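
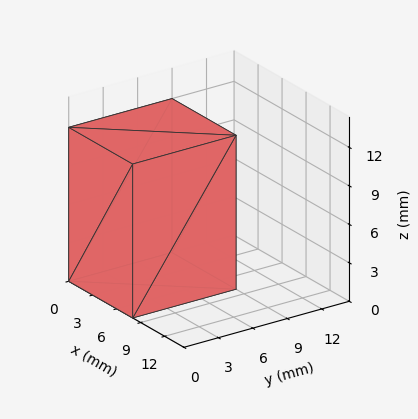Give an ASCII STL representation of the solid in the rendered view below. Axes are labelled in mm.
Reading the render: the shape is a rectangular box, roughly 8 × 9 mm footprint and 12 mm tall (dimensions read to the nearest mm from the axis ticks). For the STL, each face is triangulated and given an outward normal.

solid part
  facet normal 0.0000 0.0000 -1.0000
    outer loop
      vertex 8.0 9.0 0.0
      vertex 8.0 0.0 0.0
      vertex 0.0 0.0 0.0
    endloop
  endfacet
  facet normal 0.0000 0.0000 -1.0000
    outer loop
      vertex 0.0 9.0 0.0
      vertex 8.0 9.0 0.0
      vertex 0.0 0.0 0.0
    endloop
  endfacet
  facet normal 0.0000 0.0000 1.0000
    outer loop
      vertex 0.0 0.0 12.0
      vertex 8.0 0.0 12.0
      vertex 8.0 9.0 12.0
    endloop
  endfacet
  facet normal 0.0000 0.0000 1.0000
    outer loop
      vertex 0.0 0.0 12.0
      vertex 8.0 9.0 12.0
      vertex 0.0 9.0 12.0
    endloop
  endfacet
  facet normal 0.0000 -1.0000 0.0000
    outer loop
      vertex 0.0 0.0 0.0
      vertex 8.0 0.0 0.0
      vertex 8.0 0.0 12.0
    endloop
  endfacet
  facet normal 0.0000 -1.0000 0.0000
    outer loop
      vertex 0.0 0.0 0.0
      vertex 8.0 0.0 12.0
      vertex 0.0 0.0 12.0
    endloop
  endfacet
  facet normal 0.0000 1.0000 0.0000
    outer loop
      vertex 8.0 9.0 12.0
      vertex 8.0 9.0 0.0
      vertex 0.0 9.0 0.0
    endloop
  endfacet
  facet normal 0.0000 1.0000 0.0000
    outer loop
      vertex 0.0 9.0 12.0
      vertex 8.0 9.0 12.0
      vertex 0.0 9.0 0.0
    endloop
  endfacet
  facet normal -1.0000 0.0000 0.0000
    outer loop
      vertex 0.0 9.0 12.0
      vertex 0.0 9.0 0.0
      vertex 0.0 0.0 0.0
    endloop
  endfacet
  facet normal -1.0000 0.0000 0.0000
    outer loop
      vertex 0.0 0.0 12.0
      vertex 0.0 9.0 12.0
      vertex 0.0 0.0 0.0
    endloop
  endfacet
  facet normal 1.0000 0.0000 0.0000
    outer loop
      vertex 8.0 0.0 0.0
      vertex 8.0 9.0 0.0
      vertex 8.0 9.0 12.0
    endloop
  endfacet
  facet normal 1.0000 0.0000 0.0000
    outer loop
      vertex 8.0 0.0 0.0
      vertex 8.0 9.0 12.0
      vertex 8.0 0.0 12.0
    endloop
  endfacet
endsolid part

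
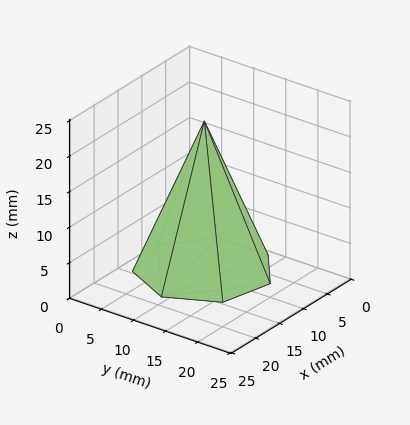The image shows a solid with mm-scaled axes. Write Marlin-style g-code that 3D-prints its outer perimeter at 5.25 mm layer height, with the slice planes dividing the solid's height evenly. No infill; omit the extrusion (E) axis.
Reading the render: the shape is a regular 7-sided pyramid, base circumscribed radius ≈ 9 mm, apex at z ≈ 21 mm (dimensions read to the nearest mm from the axis ticks). For the g-code, the solid's height is divided into equal slices at the stated Δz and each level perimeter traced with G1 moves after a G0 lift.

; perimeter-only toolpath
G21 ; units = mm
G90 ; absolute positioning
G28 ; home
; layer 1
G0 Z5.25
G0 X15.75 Y9.00
G1 X13.21 Y14.28
G1 X7.50 Y15.58
G1 X2.92 Y11.93
G1 X2.92 Y6.07
G1 X7.50 Y2.42
G1 X13.21 Y3.72
G1 X15.75 Y9.00
; layer 2
G0 Z10.50
G0 X13.50 Y9.00
G1 X11.80 Y12.52
G1 X8.00 Y13.38
G1 X4.95 Y10.95
G1 X4.95 Y7.05
G1 X8.00 Y4.62
G1 X11.80 Y5.48
G1 X13.50 Y9.00
; layer 3
G0 Z15.75
G0 X11.25 Y9.00
G1 X10.40 Y10.76
G1 X8.50 Y11.19
G1 X6.97 Y9.97
G1 X6.97 Y8.03
G1 X8.50 Y6.81
G1 X10.40 Y7.24
G1 X11.25 Y9.00
M2 ; end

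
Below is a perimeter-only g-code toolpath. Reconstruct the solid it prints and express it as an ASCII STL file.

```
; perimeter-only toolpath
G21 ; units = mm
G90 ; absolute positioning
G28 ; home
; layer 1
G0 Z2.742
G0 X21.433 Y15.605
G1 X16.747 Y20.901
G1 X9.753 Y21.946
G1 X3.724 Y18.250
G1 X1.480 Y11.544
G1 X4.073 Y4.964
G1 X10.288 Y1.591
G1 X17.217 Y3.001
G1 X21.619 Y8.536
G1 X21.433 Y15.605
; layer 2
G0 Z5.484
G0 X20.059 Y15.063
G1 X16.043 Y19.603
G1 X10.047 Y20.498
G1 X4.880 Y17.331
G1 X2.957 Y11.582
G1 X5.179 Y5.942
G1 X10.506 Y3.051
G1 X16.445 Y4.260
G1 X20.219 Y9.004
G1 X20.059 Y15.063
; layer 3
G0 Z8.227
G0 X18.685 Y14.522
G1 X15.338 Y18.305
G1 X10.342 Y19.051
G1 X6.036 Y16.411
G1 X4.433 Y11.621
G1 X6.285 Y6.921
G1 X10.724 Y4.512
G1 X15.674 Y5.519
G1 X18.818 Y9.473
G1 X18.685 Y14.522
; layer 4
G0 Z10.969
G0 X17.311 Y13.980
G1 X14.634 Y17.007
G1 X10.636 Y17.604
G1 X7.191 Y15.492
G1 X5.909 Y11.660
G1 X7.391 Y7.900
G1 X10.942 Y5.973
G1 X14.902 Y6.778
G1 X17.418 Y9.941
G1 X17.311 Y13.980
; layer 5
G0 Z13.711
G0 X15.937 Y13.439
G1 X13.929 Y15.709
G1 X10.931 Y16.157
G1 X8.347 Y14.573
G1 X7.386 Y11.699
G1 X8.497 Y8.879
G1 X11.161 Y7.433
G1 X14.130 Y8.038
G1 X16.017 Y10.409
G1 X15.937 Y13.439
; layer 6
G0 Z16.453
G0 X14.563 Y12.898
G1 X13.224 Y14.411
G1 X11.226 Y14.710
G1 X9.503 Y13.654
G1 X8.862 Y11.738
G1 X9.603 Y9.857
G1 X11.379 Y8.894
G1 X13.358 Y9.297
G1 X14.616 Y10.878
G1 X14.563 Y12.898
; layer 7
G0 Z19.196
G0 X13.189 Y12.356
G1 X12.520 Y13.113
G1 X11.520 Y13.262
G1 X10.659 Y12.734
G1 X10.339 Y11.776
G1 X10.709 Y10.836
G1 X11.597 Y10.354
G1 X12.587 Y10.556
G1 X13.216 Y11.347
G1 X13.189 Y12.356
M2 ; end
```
solid part
  facet normal 0.0000 0.0000 -1.0000
    outer loop
      vertex 9.458 23.393 0.000
      vertex 17.452 22.199 0.000
      vertex 22.807 16.146 0.000
    endloop
  endfacet
  facet normal 0.0000 0.0000 -1.0000
    outer loop
      vertex 2.568 19.169 0.000
      vertex 9.458 23.393 0.000
      vertex 22.807 16.146 0.000
    endloop
  endfacet
  facet normal 0.0000 0.0000 -1.0000
    outer loop
      vertex 0.004 11.505 0.000
      vertex 2.568 19.169 0.000
      vertex 22.807 16.146 0.000
    endloop
  endfacet
  facet normal 0.0000 0.0000 -1.0000
    outer loop
      vertex 2.967 3.985 0.000
      vertex 0.004 11.505 0.000
      vertex 22.807 16.146 0.000
    endloop
  endfacet
  facet normal 0.0000 0.0000 -1.0000
    outer loop
      vertex 10.070 0.130 0.000
      vertex 2.967 3.985 0.000
      vertex 22.807 16.146 0.000
    endloop
  endfacet
  facet normal 0.0000 0.0000 -1.0000
    outer loop
      vertex 17.989 1.742 0.000
      vertex 10.070 0.130 0.000
      vertex 22.807 16.146 0.000
    endloop
  endfacet
  facet normal 0.0000 0.0000 -1.0000
    outer loop
      vertex 23.020 8.067 0.000
      vertex 17.989 1.742 0.000
      vertex 22.807 16.146 0.000
    endloop
  endfacet
  facet normal 0.6683 0.5912 0.4515
    outer loop
      vertex 22.807 16.146 0.000
      vertex 17.452 22.199 0.000
      vertex 11.815 11.815 21.938
    endloop
  endfacet
  facet normal 0.1318 0.8825 0.4516
    outer loop
      vertex 17.452 22.199 0.000
      vertex 9.458 23.393 0.000
      vertex 11.815 11.815 21.938
    endloop
  endfacet
  facet normal -0.4663 0.7607 0.4516
    outer loop
      vertex 9.458 23.393 0.000
      vertex 2.568 19.169 0.000
      vertex 11.815 11.815 21.938
    endloop
  endfacet
  facet normal -0.8461 0.2831 0.4516
    outer loop
      vertex 2.568 19.169 0.000
      vertex 0.004 11.505 0.000
      vertex 11.815 11.815 21.938
    endloop
  endfacet
  facet normal -0.8301 -0.3271 0.4515
    outer loop
      vertex 0.004 11.505 0.000
      vertex 2.967 3.985 0.000
      vertex 11.815 11.815 21.938
    endloop
  endfacet
  facet normal -0.4256 -0.7842 0.4515
    outer loop
      vertex 2.967 3.985 0.000
      vertex 10.070 0.130 0.000
      vertex 11.815 11.815 21.938
    endloop
  endfacet
  facet normal 0.1780 -0.8743 0.4515
    outer loop
      vertex 10.070 0.130 0.000
      vertex 17.989 1.742 0.000
      vertex 11.815 11.815 21.938
    endloop
  endfacet
  facet normal 0.6983 -0.5554 0.4515
    outer loop
      vertex 17.989 1.742 0.000
      vertex 23.020 8.067 0.000
      vertex 11.815 11.815 21.938
    endloop
  endfacet
  facet normal 0.8919 0.0235 0.4515
    outer loop
      vertex 23.020 8.067 0.000
      vertex 22.807 16.146 0.000
      vertex 11.815 11.815 21.938
    endloop
  endfacet
endsolid part

The G0 Z moves step by Δz≈2.742 mm. The G1 loops shrink linearly with z, so the solid tapers from its base footprint up to z≈21.9. Closing with a flat bottom cap and the tapered top and triangulating gives 16 facets — a regular 9-sided pyramid, base circumscribed radius ≈ 11.8 mm, apex at z ≈ 21.9 mm.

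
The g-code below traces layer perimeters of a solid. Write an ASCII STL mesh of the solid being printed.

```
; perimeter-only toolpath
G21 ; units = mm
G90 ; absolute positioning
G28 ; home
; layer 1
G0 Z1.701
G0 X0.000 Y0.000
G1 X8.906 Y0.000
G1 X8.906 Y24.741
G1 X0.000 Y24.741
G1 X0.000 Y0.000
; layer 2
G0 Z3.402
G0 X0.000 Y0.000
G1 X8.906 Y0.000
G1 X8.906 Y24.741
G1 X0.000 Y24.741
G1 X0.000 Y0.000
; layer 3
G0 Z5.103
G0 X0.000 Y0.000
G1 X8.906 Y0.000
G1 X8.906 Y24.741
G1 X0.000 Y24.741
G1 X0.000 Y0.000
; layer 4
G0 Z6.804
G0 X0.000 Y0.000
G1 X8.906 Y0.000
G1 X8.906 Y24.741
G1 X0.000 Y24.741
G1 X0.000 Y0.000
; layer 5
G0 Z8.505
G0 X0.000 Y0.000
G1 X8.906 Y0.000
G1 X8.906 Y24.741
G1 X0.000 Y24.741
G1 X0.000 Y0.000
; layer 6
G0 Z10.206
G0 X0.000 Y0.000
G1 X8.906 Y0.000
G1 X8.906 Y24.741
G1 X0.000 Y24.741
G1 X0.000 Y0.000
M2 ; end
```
solid part
  facet normal 0.0000 0.0000 -1.0000
    outer loop
      vertex 8.906 24.741 0.000
      vertex 8.906 0.000 0.000
      vertex 0.000 0.000 0.000
    endloop
  endfacet
  facet normal 0.0000 0.0000 -1.0000
    outer loop
      vertex 0.000 24.741 0.000
      vertex 8.906 24.741 0.000
      vertex 0.000 0.000 0.000
    endloop
  endfacet
  facet normal 0.0000 0.0000 1.0000
    outer loop
      vertex 0.000 0.000 10.206
      vertex 8.906 0.000 10.206
      vertex 8.906 24.741 10.206
    endloop
  endfacet
  facet normal 0.0000 0.0000 1.0000
    outer loop
      vertex 0.000 0.000 10.206
      vertex 8.906 24.741 10.206
      vertex 0.000 24.741 10.206
    endloop
  endfacet
  facet normal 0.0000 -1.0000 0.0000
    outer loop
      vertex 0.000 0.000 0.000
      vertex 8.906 0.000 0.000
      vertex 8.906 0.000 10.206
    endloop
  endfacet
  facet normal 0.0000 -1.0000 0.0000
    outer loop
      vertex 0.000 0.000 0.000
      vertex 8.906 0.000 10.206
      vertex 0.000 0.000 10.206
    endloop
  endfacet
  facet normal 0.0000 1.0000 0.0000
    outer loop
      vertex 8.906 24.741 10.206
      vertex 8.906 24.741 0.000
      vertex 0.000 24.741 0.000
    endloop
  endfacet
  facet normal 0.0000 1.0000 0.0000
    outer loop
      vertex 0.000 24.741 10.206
      vertex 8.906 24.741 10.206
      vertex 0.000 24.741 0.000
    endloop
  endfacet
  facet normal -1.0000 0.0000 0.0000
    outer loop
      vertex 0.000 24.741 10.206
      vertex 0.000 24.741 0.000
      vertex 0.000 0.000 0.000
    endloop
  endfacet
  facet normal -1.0000 0.0000 0.0000
    outer loop
      vertex 0.000 0.000 10.206
      vertex 0.000 24.741 10.206
      vertex 0.000 0.000 0.000
    endloop
  endfacet
  facet normal 1.0000 0.0000 0.0000
    outer loop
      vertex 8.906 0.000 0.000
      vertex 8.906 24.741 0.000
      vertex 8.906 24.741 10.206
    endloop
  endfacet
  facet normal 1.0000 0.0000 0.0000
    outer loop
      vertex 8.906 0.000 0.000
      vertex 8.906 24.741 10.206
      vertex 8.906 0.000 10.206
    endloop
  endfacet
endsolid part

The G0 Z moves step by Δz≈1.701 mm. Every layer's G1 loop is the same polygon, so the solid is a straight extrusion of it from z=0 to z≈10.2. Closing with flat bottom and top caps and triangulating gives 12 facets — a rectangular box, roughly 8.91 × 24.7 mm footprint and 10.2 mm tall.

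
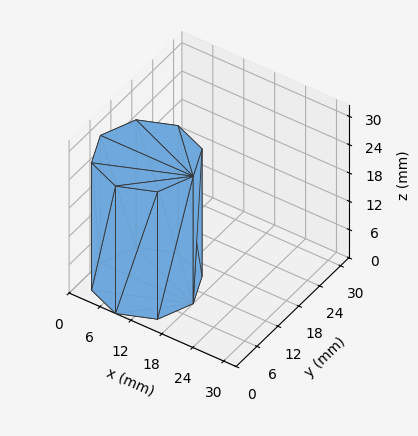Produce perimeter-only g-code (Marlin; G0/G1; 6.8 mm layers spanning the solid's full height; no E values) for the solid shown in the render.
Reading the render: the shape is a regular 8-sided prism (a cylinder approximated with 8 flat sides), circumscribed radius ≈ 9 mm, height ≈ 27 mm (dimensions read to the nearest mm from the axis ticks). For the g-code, the solid's height is divided into equal slices at the stated Δz and each level perimeter traced with G1 moves after a G0 lift.

; perimeter-only toolpath
G21 ; units = mm
G90 ; absolute positioning
G28 ; home
; layer 1
G0 Z6.8
G0 X18.0 Y9.0
G1 X15.4 Y15.4
G1 X9.0 Y18.0
G1 X2.6 Y15.4
G1 X0.0 Y9.0
G1 X2.6 Y2.6
G1 X9.0 Y0.0
G1 X15.4 Y2.6
G1 X18.0 Y9.0
; layer 2
G0 Z13.5
G0 X18.0 Y9.0
G1 X15.4 Y15.4
G1 X9.0 Y18.0
G1 X2.6 Y15.4
G1 X0.0 Y9.0
G1 X2.6 Y2.6
G1 X9.0 Y0.0
G1 X15.4 Y2.6
G1 X18.0 Y9.0
; layer 3
G0 Z20.2
G0 X18.0 Y9.0
G1 X15.4 Y15.4
G1 X9.0 Y18.0
G1 X2.6 Y15.4
G1 X0.0 Y9.0
G1 X2.6 Y2.6
G1 X9.0 Y0.0
G1 X15.4 Y2.6
G1 X18.0 Y9.0
; layer 4
G0 Z27.0
G0 X18.0 Y9.0
G1 X15.4 Y15.4
G1 X9.0 Y18.0
G1 X2.6 Y15.4
G1 X0.0 Y9.0
G1 X2.6 Y2.6
G1 X9.0 Y0.0
G1 X15.4 Y2.6
G1 X18.0 Y9.0
M2 ; end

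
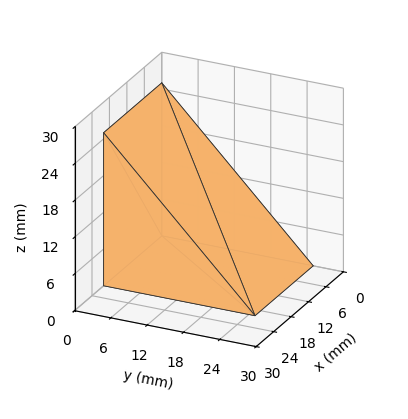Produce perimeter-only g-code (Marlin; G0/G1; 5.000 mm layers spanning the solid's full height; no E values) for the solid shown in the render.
Reading the render: the shape is a wedge (ramp): 20 × 25 mm base, rising to 25 mm along the y=0 edge and sloping linearly to z=0 at y=25 (dimensions read to the nearest mm from the axis ticks). For the g-code, the solid's height is divided into equal slices at the stated Δz and each level perimeter traced with G1 moves after a G0 lift.

; perimeter-only toolpath
G21 ; units = mm
G90 ; absolute positioning
G28 ; home
; layer 1
G0 Z5.000
G0 X0.000 Y0.000
G1 X20.000 Y0.000
G1 X20.000 Y20.000
G1 X0.000 Y20.000
G1 X0.000 Y0.000
; layer 2
G0 Z10.000
G0 X0.000 Y0.000
G1 X20.000 Y0.000
G1 X20.000 Y15.000
G1 X0.000 Y15.000
G1 X0.000 Y0.000
; layer 3
G0 Z15.000
G0 X0.000 Y0.000
G1 X20.000 Y0.000
G1 X20.000 Y10.000
G1 X0.000 Y10.000
G1 X0.000 Y0.000
; layer 4
G0 Z20.000
G0 X0.000 Y0.000
G1 X20.000 Y0.000
G1 X20.000 Y5.000
G1 X0.000 Y5.000
G1 X0.000 Y0.000
M2 ; end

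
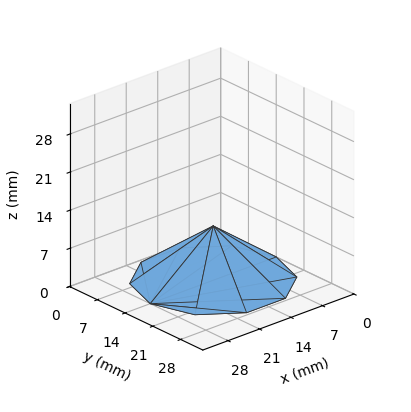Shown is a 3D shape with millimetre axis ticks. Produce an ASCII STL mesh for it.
Reading the render: the shape is a regular 10-sided pyramid, base circumscribed radius ≈ 14 mm, apex at z ≈ 10 mm (dimensions read to the nearest mm from the axis ticks). For the STL, each face is triangulated and given an outward normal.

solid part
  facet normal 0.0000 0.0000 -1.0000
    outer loop
      vertex 18.326 27.315 0.000
      vertex 25.326 22.229 0.000
      vertex 28.000 14.000 0.000
    endloop
  endfacet
  facet normal 0.0000 0.0000 -1.0000
    outer loop
      vertex 9.674 27.315 0.000
      vertex 18.326 27.315 0.000
      vertex 28.000 14.000 0.000
    endloop
  endfacet
  facet normal 0.0000 0.0000 -1.0000
    outer loop
      vertex 2.674 22.229 0.000
      vertex 9.674 27.315 0.000
      vertex 28.000 14.000 0.000
    endloop
  endfacet
  facet normal 0.0000 0.0000 -1.0000
    outer loop
      vertex 0.000 14.000 0.000
      vertex 2.674 22.229 0.000
      vertex 28.000 14.000 0.000
    endloop
  endfacet
  facet normal 0.0000 0.0000 -1.0000
    outer loop
      vertex 2.674 5.771 0.000
      vertex 0.000 14.000 0.000
      vertex 28.000 14.000 0.000
    endloop
  endfacet
  facet normal 0.0000 0.0000 -1.0000
    outer loop
      vertex 9.674 0.685 0.000
      vertex 2.674 5.771 0.000
      vertex 28.000 14.000 0.000
    endloop
  endfacet
  facet normal 0.0000 0.0000 -1.0000
    outer loop
      vertex 18.326 0.685 0.000
      vertex 9.674 0.685 0.000
      vertex 28.000 14.000 0.000
    endloop
  endfacet
  facet normal 0.0000 0.0000 -1.0000
    outer loop
      vertex 25.326 5.771 0.000
      vertex 18.326 0.685 0.000
      vertex 28.000 14.000 0.000
    endloop
  endfacet
  facet normal 0.5711 0.1856 0.7996
    outer loop
      vertex 28.000 14.000 0.000
      vertex 25.326 22.229 0.000
      vertex 14.000 14.000 10.000
    endloop
  endfacet
  facet normal 0.3530 0.4858 0.7996
    outer loop
      vertex 25.326 22.229 0.000
      vertex 18.326 27.315 0.000
      vertex 14.000 14.000 10.000
    endloop
  endfacet
  facet normal 0.0000 0.6005 0.7996
    outer loop
      vertex 18.326 27.315 0.000
      vertex 9.674 27.315 0.000
      vertex 14.000 14.000 10.000
    endloop
  endfacet
  facet normal -0.3530 0.4858 0.7996
    outer loop
      vertex 9.674 27.315 0.000
      vertex 2.674 22.229 0.000
      vertex 14.000 14.000 10.000
    endloop
  endfacet
  facet normal -0.5711 0.1856 0.7996
    outer loop
      vertex 2.674 22.229 0.000
      vertex 0.000 14.000 0.000
      vertex 14.000 14.000 10.000
    endloop
  endfacet
  facet normal -0.5711 -0.1856 0.7996
    outer loop
      vertex 0.000 14.000 0.000
      vertex 2.674 5.771 0.000
      vertex 14.000 14.000 10.000
    endloop
  endfacet
  facet normal -0.3530 -0.4858 0.7996
    outer loop
      vertex 2.674 5.771 0.000
      vertex 9.674 0.685 0.000
      vertex 14.000 14.000 10.000
    endloop
  endfacet
  facet normal 0.0000 -0.6005 0.7996
    outer loop
      vertex 9.674 0.685 0.000
      vertex 18.326 0.685 0.000
      vertex 14.000 14.000 10.000
    endloop
  endfacet
  facet normal 0.3530 -0.4858 0.7996
    outer loop
      vertex 18.326 0.685 0.000
      vertex 25.326 5.771 0.000
      vertex 14.000 14.000 10.000
    endloop
  endfacet
  facet normal 0.5711 -0.1856 0.7996
    outer loop
      vertex 25.326 5.771 0.000
      vertex 28.000 14.000 0.000
      vertex 14.000 14.000 10.000
    endloop
  endfacet
endsolid part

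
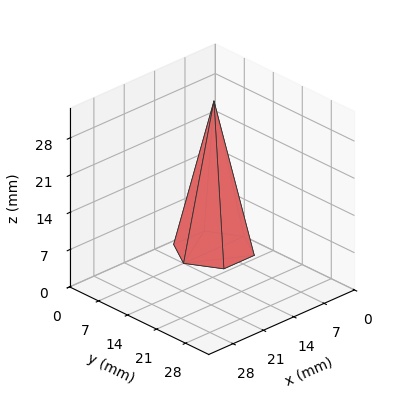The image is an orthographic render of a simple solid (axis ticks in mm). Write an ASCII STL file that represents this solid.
Reading the render: the shape is a regular 6-sided pyramid, base circumscribed radius ≈ 7 mm, apex at z ≈ 28 mm (dimensions read to the nearest mm from the axis ticks). For the STL, each face is triangulated and given an outward normal.

solid part
  facet normal 0.0000 0.0000 -1.0000
    outer loop
      vertex 3.50 13.06 0.00
      vertex 10.50 13.06 0.00
      vertex 14.00 7.00 0.00
    endloop
  endfacet
  facet normal 0.0000 0.0000 -1.0000
    outer loop
      vertex 0.00 7.00 0.00
      vertex 3.50 13.06 0.00
      vertex 14.00 7.00 0.00
    endloop
  endfacet
  facet normal 0.0000 0.0000 -1.0000
    outer loop
      vertex 3.50 0.94 0.00
      vertex 0.00 7.00 0.00
      vertex 14.00 7.00 0.00
    endloop
  endfacet
  facet normal 0.0000 0.0000 -1.0000
    outer loop
      vertex 10.50 0.94 0.00
      vertex 3.50 0.94 0.00
      vertex 14.00 7.00 0.00
    endloop
  endfacet
  facet normal 0.8463 0.4888 0.2116
    outer loop
      vertex 14.00 7.00 0.00
      vertex 10.50 13.06 0.00
      vertex 7.00 7.00 28.00
    endloop
  endfacet
  facet normal 0.0000 0.9774 0.2115
    outer loop
      vertex 10.50 13.06 0.00
      vertex 3.50 13.06 0.00
      vertex 7.00 7.00 28.00
    endloop
  endfacet
  facet normal -0.8463 0.4888 0.2116
    outer loop
      vertex 3.50 13.06 0.00
      vertex 0.00 7.00 0.00
      vertex 7.00 7.00 28.00
    endloop
  endfacet
  facet normal -0.8463 -0.4888 0.2116
    outer loop
      vertex 0.00 7.00 0.00
      vertex 3.50 0.94 0.00
      vertex 7.00 7.00 28.00
    endloop
  endfacet
  facet normal 0.0000 -0.9774 0.2115
    outer loop
      vertex 3.50 0.94 0.00
      vertex 10.50 0.94 0.00
      vertex 7.00 7.00 28.00
    endloop
  endfacet
  facet normal 0.8463 -0.4888 0.2116
    outer loop
      vertex 10.50 0.94 0.00
      vertex 14.00 7.00 0.00
      vertex 7.00 7.00 28.00
    endloop
  endfacet
endsolid part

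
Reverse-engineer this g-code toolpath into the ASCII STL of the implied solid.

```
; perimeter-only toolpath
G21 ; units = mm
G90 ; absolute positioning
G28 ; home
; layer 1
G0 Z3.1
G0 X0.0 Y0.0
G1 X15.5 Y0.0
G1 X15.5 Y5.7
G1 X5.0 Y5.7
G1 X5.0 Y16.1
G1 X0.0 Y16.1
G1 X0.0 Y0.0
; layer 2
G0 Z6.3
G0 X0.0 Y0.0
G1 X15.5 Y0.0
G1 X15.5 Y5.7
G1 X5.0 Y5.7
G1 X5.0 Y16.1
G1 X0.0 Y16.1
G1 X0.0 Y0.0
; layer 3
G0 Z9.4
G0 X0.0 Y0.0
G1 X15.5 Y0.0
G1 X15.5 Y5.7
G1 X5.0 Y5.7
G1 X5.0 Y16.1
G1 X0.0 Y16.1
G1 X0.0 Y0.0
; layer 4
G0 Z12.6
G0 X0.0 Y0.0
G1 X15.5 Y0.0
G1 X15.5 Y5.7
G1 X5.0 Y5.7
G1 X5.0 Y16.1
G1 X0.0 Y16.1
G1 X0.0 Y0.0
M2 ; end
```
solid part
  facet normal 0.0000 0.0000 -1.0000
    outer loop
      vertex 15.5 5.7 0.0
      vertex 15.5 0.0 0.0
      vertex 0.0 0.0 0.0
    endloop
  endfacet
  facet normal 0.0000 0.0000 -1.0000
    outer loop
      vertex 5.0 5.7 0.0
      vertex 15.5 5.7 0.0
      vertex 0.0 0.0 0.0
    endloop
  endfacet
  facet normal 0.0000 0.0000 -1.0000
    outer loop
      vertex 5.0 16.1 0.0
      vertex 5.0 5.7 0.0
      vertex 0.0 0.0 0.0
    endloop
  endfacet
  facet normal 0.0000 0.0000 -1.0000
    outer loop
      vertex 0.0 16.1 0.0
      vertex 5.0 16.1 0.0
      vertex 0.0 0.0 0.0
    endloop
  endfacet
  facet normal 0.0000 0.0000 1.0000
    outer loop
      vertex 0.0 0.0 12.6
      vertex 15.5 0.0 12.6
      vertex 15.5 5.7 12.6
    endloop
  endfacet
  facet normal 0.0000 0.0000 1.0000
    outer loop
      vertex 0.0 0.0 12.6
      vertex 15.5 5.7 12.6
      vertex 5.0 5.7 12.6
    endloop
  endfacet
  facet normal 0.0000 0.0000 1.0000
    outer loop
      vertex 0.0 0.0 12.6
      vertex 5.0 5.7 12.6
      vertex 5.0 16.1 12.6
    endloop
  endfacet
  facet normal 0.0000 0.0000 1.0000
    outer loop
      vertex 0.0 0.0 12.6
      vertex 5.0 16.1 12.6
      vertex 0.0 16.1 12.6
    endloop
  endfacet
  facet normal 0.0000 -1.0000 0.0000
    outer loop
      vertex 0.0 0.0 0.0
      vertex 15.5 0.0 0.0
      vertex 15.5 0.0 12.6
    endloop
  endfacet
  facet normal 0.0000 -1.0000 0.0000
    outer loop
      vertex 0.0 0.0 0.0
      vertex 15.5 0.0 12.6
      vertex 0.0 0.0 12.6
    endloop
  endfacet
  facet normal 1.0000 0.0000 0.0000
    outer loop
      vertex 15.5 0.0 0.0
      vertex 15.5 5.7 0.0
      vertex 15.5 5.7 12.6
    endloop
  endfacet
  facet normal 1.0000 0.0000 0.0000
    outer loop
      vertex 15.5 0.0 0.0
      vertex 15.5 5.7 12.6
      vertex 15.5 0.0 12.6
    endloop
  endfacet
  facet normal 0.0000 1.0000 0.0000
    outer loop
      vertex 15.5 5.7 0.0
      vertex 5.0 5.7 0.0
      vertex 5.0 5.7 12.6
    endloop
  endfacet
  facet normal 0.0000 1.0000 0.0000
    outer loop
      vertex 15.5 5.7 0.0
      vertex 5.0 5.7 12.6
      vertex 15.5 5.7 12.6
    endloop
  endfacet
  facet normal 1.0000 0.0000 0.0000
    outer loop
      vertex 5.0 5.7 0.0
      vertex 5.0 16.1 0.0
      vertex 5.0 16.1 12.6
    endloop
  endfacet
  facet normal 1.0000 0.0000 0.0000
    outer loop
      vertex 5.0 5.7 0.0
      vertex 5.0 16.1 12.6
      vertex 5.0 5.7 12.6
    endloop
  endfacet
  facet normal 0.0000 1.0000 0.0000
    outer loop
      vertex 5.0 16.1 0.0
      vertex 0.0 16.1 0.0
      vertex 0.0 16.1 12.6
    endloop
  endfacet
  facet normal 0.0000 1.0000 0.0000
    outer loop
      vertex 5.0 16.1 0.0
      vertex 0.0 16.1 12.6
      vertex 5.0 16.1 12.6
    endloop
  endfacet
  facet normal -1.0000 0.0000 0.0000
    outer loop
      vertex 0.0 16.1 0.0
      vertex 0.0 0.0 0.0
      vertex 0.0 0.0 12.6
    endloop
  endfacet
  facet normal -1.0000 0.0000 0.0000
    outer loop
      vertex 0.0 16.1 0.0
      vertex 0.0 0.0 12.6
      vertex 0.0 16.1 12.6
    endloop
  endfacet
endsolid part

The G0 Z moves step by Δz≈3.1 mm. Every layer's G1 loop is the same polygon, so the solid is a straight extrusion of it from z=0 to z≈12.6. Closing with flat bottom and top caps and triangulating gives 20 facets — an L-shaped prism: outer 15.5 × 16.1 mm, arm thicknesses ≈ 5.7 mm (horizontal) and 5 mm (vertical), extruded 12.6 mm in z.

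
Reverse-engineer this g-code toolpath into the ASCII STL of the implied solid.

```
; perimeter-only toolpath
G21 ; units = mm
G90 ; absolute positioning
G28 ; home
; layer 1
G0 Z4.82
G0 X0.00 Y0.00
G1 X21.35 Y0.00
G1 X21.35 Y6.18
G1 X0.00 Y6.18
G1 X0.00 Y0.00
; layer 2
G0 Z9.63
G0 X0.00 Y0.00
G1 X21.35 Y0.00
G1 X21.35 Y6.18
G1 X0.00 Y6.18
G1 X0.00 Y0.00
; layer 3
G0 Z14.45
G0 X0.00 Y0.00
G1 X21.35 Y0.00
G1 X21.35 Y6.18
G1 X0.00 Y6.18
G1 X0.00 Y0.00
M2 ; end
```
solid part
  facet normal 0.0000 0.0000 -1.0000
    outer loop
      vertex 21.35 6.18 0.00
      vertex 21.35 0.00 0.00
      vertex 0.00 0.00 0.00
    endloop
  endfacet
  facet normal 0.0000 0.0000 -1.0000
    outer loop
      vertex 0.00 6.18 0.00
      vertex 21.35 6.18 0.00
      vertex 0.00 0.00 0.00
    endloop
  endfacet
  facet normal 0.0000 0.0000 1.0000
    outer loop
      vertex 0.00 0.00 14.45
      vertex 21.35 0.00 14.45
      vertex 21.35 6.18 14.45
    endloop
  endfacet
  facet normal 0.0000 0.0000 1.0000
    outer loop
      vertex 0.00 0.00 14.45
      vertex 21.35 6.18 14.45
      vertex 0.00 6.18 14.45
    endloop
  endfacet
  facet normal 0.0000 -1.0000 0.0000
    outer loop
      vertex 0.00 0.00 0.00
      vertex 21.35 0.00 0.00
      vertex 21.35 0.00 14.45
    endloop
  endfacet
  facet normal 0.0000 -1.0000 0.0000
    outer loop
      vertex 0.00 0.00 0.00
      vertex 21.35 0.00 14.45
      vertex 0.00 0.00 14.45
    endloop
  endfacet
  facet normal 0.0000 1.0000 0.0000
    outer loop
      vertex 21.35 6.18 14.45
      vertex 21.35 6.18 0.00
      vertex 0.00 6.18 0.00
    endloop
  endfacet
  facet normal 0.0000 1.0000 0.0000
    outer loop
      vertex 0.00 6.18 14.45
      vertex 21.35 6.18 14.45
      vertex 0.00 6.18 0.00
    endloop
  endfacet
  facet normal -1.0000 0.0000 0.0000
    outer loop
      vertex 0.00 6.18 14.45
      vertex 0.00 6.18 0.00
      vertex 0.00 0.00 0.00
    endloop
  endfacet
  facet normal -1.0000 0.0000 0.0000
    outer loop
      vertex 0.00 0.00 14.45
      vertex 0.00 6.18 14.45
      vertex 0.00 0.00 0.00
    endloop
  endfacet
  facet normal 1.0000 0.0000 0.0000
    outer loop
      vertex 21.35 0.00 0.00
      vertex 21.35 6.18 0.00
      vertex 21.35 6.18 14.45
    endloop
  endfacet
  facet normal 1.0000 0.0000 0.0000
    outer loop
      vertex 21.35 0.00 0.00
      vertex 21.35 6.18 14.45
      vertex 21.35 0.00 14.45
    endloop
  endfacet
endsolid part

The G0 Z moves step by Δz≈4.82 mm. Every layer's G1 loop is the same polygon, so the solid is a straight extrusion of it from z=0 to z≈14.4. Closing with flat bottom and top caps and triangulating gives 12 facets — a rectangular box, roughly 21.4 × 6.18 mm footprint and 14.4 mm tall.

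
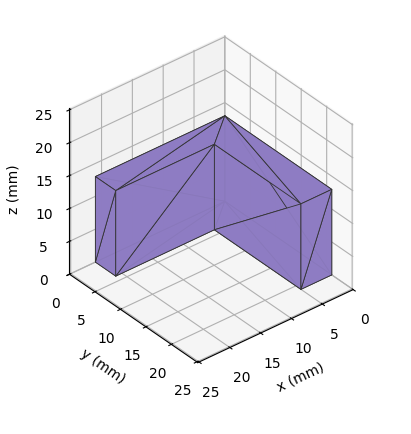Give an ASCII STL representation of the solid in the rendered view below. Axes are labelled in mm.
Reading the render: the shape is an L-shaped prism: outer 21 × 21 mm, arm thicknesses ≈ 4 mm (horizontal) and 5 mm (vertical), extruded 13 mm in z (dimensions read to the nearest mm from the axis ticks). For the STL, each face is triangulated and given an outward normal.

solid part
  facet normal 0.0000 0.0000 -1.0000
    outer loop
      vertex 21.0 4.0 0.0
      vertex 21.0 0.0 0.0
      vertex 0.0 0.0 0.0
    endloop
  endfacet
  facet normal 0.0000 0.0000 -1.0000
    outer loop
      vertex 5.0 4.0 0.0
      vertex 21.0 4.0 0.0
      vertex 0.0 0.0 0.0
    endloop
  endfacet
  facet normal 0.0000 0.0000 -1.0000
    outer loop
      vertex 5.0 21.0 0.0
      vertex 5.0 4.0 0.0
      vertex 0.0 0.0 0.0
    endloop
  endfacet
  facet normal 0.0000 0.0000 -1.0000
    outer loop
      vertex 0.0 21.0 0.0
      vertex 5.0 21.0 0.0
      vertex 0.0 0.0 0.0
    endloop
  endfacet
  facet normal 0.0000 0.0000 1.0000
    outer loop
      vertex 0.0 0.0 13.0
      vertex 21.0 0.0 13.0
      vertex 21.0 4.0 13.0
    endloop
  endfacet
  facet normal 0.0000 0.0000 1.0000
    outer loop
      vertex 0.0 0.0 13.0
      vertex 21.0 4.0 13.0
      vertex 5.0 4.0 13.0
    endloop
  endfacet
  facet normal 0.0000 0.0000 1.0000
    outer loop
      vertex 0.0 0.0 13.0
      vertex 5.0 4.0 13.0
      vertex 5.0 21.0 13.0
    endloop
  endfacet
  facet normal 0.0000 0.0000 1.0000
    outer loop
      vertex 0.0 0.0 13.0
      vertex 5.0 21.0 13.0
      vertex 0.0 21.0 13.0
    endloop
  endfacet
  facet normal 0.0000 -1.0000 0.0000
    outer loop
      vertex 0.0 0.0 0.0
      vertex 21.0 0.0 0.0
      vertex 21.0 0.0 13.0
    endloop
  endfacet
  facet normal 0.0000 -1.0000 0.0000
    outer loop
      vertex 0.0 0.0 0.0
      vertex 21.0 0.0 13.0
      vertex 0.0 0.0 13.0
    endloop
  endfacet
  facet normal 1.0000 0.0000 0.0000
    outer loop
      vertex 21.0 0.0 0.0
      vertex 21.0 4.0 0.0
      vertex 21.0 4.0 13.0
    endloop
  endfacet
  facet normal 1.0000 0.0000 0.0000
    outer loop
      vertex 21.0 0.0 0.0
      vertex 21.0 4.0 13.0
      vertex 21.0 0.0 13.0
    endloop
  endfacet
  facet normal 0.0000 1.0000 0.0000
    outer loop
      vertex 21.0 4.0 0.0
      vertex 5.0 4.0 0.0
      vertex 5.0 4.0 13.0
    endloop
  endfacet
  facet normal 0.0000 1.0000 0.0000
    outer loop
      vertex 21.0 4.0 0.0
      vertex 5.0 4.0 13.0
      vertex 21.0 4.0 13.0
    endloop
  endfacet
  facet normal 1.0000 0.0000 0.0000
    outer loop
      vertex 5.0 4.0 0.0
      vertex 5.0 21.0 0.0
      vertex 5.0 21.0 13.0
    endloop
  endfacet
  facet normal 1.0000 0.0000 0.0000
    outer loop
      vertex 5.0 4.0 0.0
      vertex 5.0 21.0 13.0
      vertex 5.0 4.0 13.0
    endloop
  endfacet
  facet normal 0.0000 1.0000 0.0000
    outer loop
      vertex 5.0 21.0 0.0
      vertex 0.0 21.0 0.0
      vertex 0.0 21.0 13.0
    endloop
  endfacet
  facet normal 0.0000 1.0000 0.0000
    outer loop
      vertex 5.0 21.0 0.0
      vertex 0.0 21.0 13.0
      vertex 5.0 21.0 13.0
    endloop
  endfacet
  facet normal -1.0000 0.0000 0.0000
    outer loop
      vertex 0.0 21.0 0.0
      vertex 0.0 0.0 0.0
      vertex 0.0 0.0 13.0
    endloop
  endfacet
  facet normal -1.0000 0.0000 0.0000
    outer loop
      vertex 0.0 21.0 0.0
      vertex 0.0 0.0 13.0
      vertex 0.0 21.0 13.0
    endloop
  endfacet
endsolid part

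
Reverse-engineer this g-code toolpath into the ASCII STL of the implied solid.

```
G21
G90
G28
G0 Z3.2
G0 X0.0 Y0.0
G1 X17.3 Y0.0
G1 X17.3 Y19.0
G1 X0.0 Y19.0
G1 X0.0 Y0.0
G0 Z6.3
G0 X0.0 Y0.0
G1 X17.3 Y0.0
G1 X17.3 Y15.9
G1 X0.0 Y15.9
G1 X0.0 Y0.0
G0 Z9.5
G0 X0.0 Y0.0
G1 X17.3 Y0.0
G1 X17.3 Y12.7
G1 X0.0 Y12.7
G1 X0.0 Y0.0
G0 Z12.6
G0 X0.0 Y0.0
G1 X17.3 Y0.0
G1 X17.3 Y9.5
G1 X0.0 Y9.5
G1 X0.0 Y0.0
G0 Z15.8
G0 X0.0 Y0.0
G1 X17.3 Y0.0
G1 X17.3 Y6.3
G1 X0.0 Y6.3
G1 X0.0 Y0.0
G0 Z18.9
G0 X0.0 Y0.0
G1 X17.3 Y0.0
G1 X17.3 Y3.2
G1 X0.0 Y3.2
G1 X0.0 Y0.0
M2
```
solid part
  facet normal 0.0000 0.0000 -1.0000
    outer loop
      vertex 17.3 22.2 0.0
      vertex 17.3 0.0 0.0
      vertex 0.0 0.0 0.0
    endloop
  endfacet
  facet normal 0.0000 0.0000 -1.0000
    outer loop
      vertex 0.0 22.2 0.0
      vertex 17.3 22.2 0.0
      vertex 0.0 0.0 0.0
    endloop
  endfacet
  facet normal 0.0000 -1.0000 0.0000
    outer loop
      vertex 0.0 0.0 0.0
      vertex 17.3 0.0 0.0
      vertex 17.3 0.0 22.1
    endloop
  endfacet
  facet normal 0.0000 -1.0000 0.0000
    outer loop
      vertex 0.0 0.0 0.0
      vertex 17.3 0.0 22.1
      vertex 0.0 0.0 22.1
    endloop
  endfacet
  facet normal 0.0000 0.7055 0.7087
    outer loop
      vertex 0.0 0.0 22.1
      vertex 17.3 0.0 22.1
      vertex 17.3 22.2 0.0
    endloop
  endfacet
  facet normal 0.0000 0.7055 0.7087
    outer loop
      vertex 0.0 0.0 22.1
      vertex 17.3 22.2 0.0
      vertex 0.0 22.2 0.0
    endloop
  endfacet
  facet normal -1.0000 0.0000 0.0000
    outer loop
      vertex 0.0 0.0 22.1
      vertex 0.0 22.2 0.0
      vertex 0.0 0.0 0.0
    endloop
  endfacet
  facet normal 1.0000 0.0000 0.0000
    outer loop
      vertex 17.3 0.0 0.0
      vertex 17.3 22.2 0.0
      vertex 17.3 0.0 22.1
    endloop
  endfacet
endsolid part

The G0 Z moves step by Δz≈3.2 mm. The G1 loops shrink linearly with z, so the solid tapers from its base footprint up to z≈22.1. Closing with a flat bottom cap and the tapered top and triangulating gives 8 facets — a wedge (ramp): 17.3 × 22.2 mm base, rising to 22.1 mm along the y=0 edge and sloping linearly to z=0 at y=22.2.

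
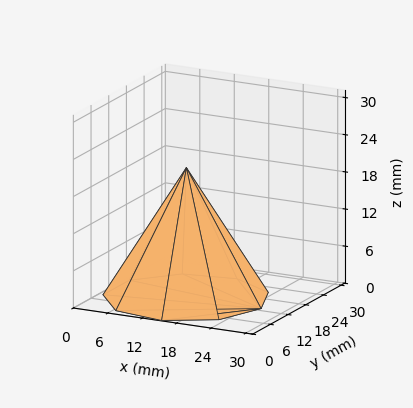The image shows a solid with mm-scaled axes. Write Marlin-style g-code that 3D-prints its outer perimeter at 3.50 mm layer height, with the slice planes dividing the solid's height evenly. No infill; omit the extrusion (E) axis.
Reading the render: the shape is a regular 9-sided pyramid, base circumscribed radius ≈ 13 mm, apex at z ≈ 21 mm (dimensions read to the nearest mm from the axis ticks). For the g-code, the solid's height is divided into equal slices at the stated Δz and each level perimeter traced with G1 moves after a G0 lift.

; perimeter-only toolpath
G21 ; units = mm
G90 ; absolute positioning
G28 ; home
; layer 1
G0 Z3.50
G0 X23.83 Y13.00
G1 X21.30 Y19.97
G1 X14.88 Y23.67
G1 X7.58 Y22.38
G1 X2.82 Y16.71
G1 X2.82 Y9.29
G1 X7.58 Y3.62
G1 X14.88 Y2.33
G1 X21.30 Y6.03
G1 X23.83 Y13.00
; layer 2
G0 Z7.00
G0 X21.67 Y13.00
G1 X19.64 Y18.57
G1 X14.51 Y21.53
G1 X8.67 Y20.51
G1 X4.85 Y15.97
G1 X4.85 Y10.03
G1 X8.67 Y5.49
G1 X14.51 Y4.47
G1 X19.64 Y7.43
G1 X21.67 Y13.00
; layer 3
G0 Z10.50
G0 X19.50 Y13.00
G1 X17.98 Y17.18
G1 X14.13 Y19.40
G1 X9.75 Y18.63
G1 X6.89 Y15.22
G1 X6.89 Y10.78
G1 X9.75 Y7.37
G1 X14.13 Y6.60
G1 X17.98 Y8.82
G1 X19.50 Y13.00
; layer 4
G0 Z14.00
G0 X17.33 Y13.00
G1 X16.32 Y15.79
G1 X13.75 Y17.27
G1 X10.83 Y16.75
G1 X8.93 Y14.48
G1 X8.93 Y11.52
G1 X10.83 Y9.25
G1 X13.75 Y8.73
G1 X16.32 Y10.21
G1 X17.33 Y13.00
; layer 5
G0 Z17.50
G0 X15.17 Y13.00
G1 X14.66 Y14.39
G1 X13.38 Y15.13
G1 X11.92 Y14.88
G1 X10.96 Y13.74
G1 X10.96 Y12.26
G1 X11.92 Y11.12
G1 X13.38 Y10.87
G1 X14.66 Y11.61
G1 X15.17 Y13.00
M2 ; end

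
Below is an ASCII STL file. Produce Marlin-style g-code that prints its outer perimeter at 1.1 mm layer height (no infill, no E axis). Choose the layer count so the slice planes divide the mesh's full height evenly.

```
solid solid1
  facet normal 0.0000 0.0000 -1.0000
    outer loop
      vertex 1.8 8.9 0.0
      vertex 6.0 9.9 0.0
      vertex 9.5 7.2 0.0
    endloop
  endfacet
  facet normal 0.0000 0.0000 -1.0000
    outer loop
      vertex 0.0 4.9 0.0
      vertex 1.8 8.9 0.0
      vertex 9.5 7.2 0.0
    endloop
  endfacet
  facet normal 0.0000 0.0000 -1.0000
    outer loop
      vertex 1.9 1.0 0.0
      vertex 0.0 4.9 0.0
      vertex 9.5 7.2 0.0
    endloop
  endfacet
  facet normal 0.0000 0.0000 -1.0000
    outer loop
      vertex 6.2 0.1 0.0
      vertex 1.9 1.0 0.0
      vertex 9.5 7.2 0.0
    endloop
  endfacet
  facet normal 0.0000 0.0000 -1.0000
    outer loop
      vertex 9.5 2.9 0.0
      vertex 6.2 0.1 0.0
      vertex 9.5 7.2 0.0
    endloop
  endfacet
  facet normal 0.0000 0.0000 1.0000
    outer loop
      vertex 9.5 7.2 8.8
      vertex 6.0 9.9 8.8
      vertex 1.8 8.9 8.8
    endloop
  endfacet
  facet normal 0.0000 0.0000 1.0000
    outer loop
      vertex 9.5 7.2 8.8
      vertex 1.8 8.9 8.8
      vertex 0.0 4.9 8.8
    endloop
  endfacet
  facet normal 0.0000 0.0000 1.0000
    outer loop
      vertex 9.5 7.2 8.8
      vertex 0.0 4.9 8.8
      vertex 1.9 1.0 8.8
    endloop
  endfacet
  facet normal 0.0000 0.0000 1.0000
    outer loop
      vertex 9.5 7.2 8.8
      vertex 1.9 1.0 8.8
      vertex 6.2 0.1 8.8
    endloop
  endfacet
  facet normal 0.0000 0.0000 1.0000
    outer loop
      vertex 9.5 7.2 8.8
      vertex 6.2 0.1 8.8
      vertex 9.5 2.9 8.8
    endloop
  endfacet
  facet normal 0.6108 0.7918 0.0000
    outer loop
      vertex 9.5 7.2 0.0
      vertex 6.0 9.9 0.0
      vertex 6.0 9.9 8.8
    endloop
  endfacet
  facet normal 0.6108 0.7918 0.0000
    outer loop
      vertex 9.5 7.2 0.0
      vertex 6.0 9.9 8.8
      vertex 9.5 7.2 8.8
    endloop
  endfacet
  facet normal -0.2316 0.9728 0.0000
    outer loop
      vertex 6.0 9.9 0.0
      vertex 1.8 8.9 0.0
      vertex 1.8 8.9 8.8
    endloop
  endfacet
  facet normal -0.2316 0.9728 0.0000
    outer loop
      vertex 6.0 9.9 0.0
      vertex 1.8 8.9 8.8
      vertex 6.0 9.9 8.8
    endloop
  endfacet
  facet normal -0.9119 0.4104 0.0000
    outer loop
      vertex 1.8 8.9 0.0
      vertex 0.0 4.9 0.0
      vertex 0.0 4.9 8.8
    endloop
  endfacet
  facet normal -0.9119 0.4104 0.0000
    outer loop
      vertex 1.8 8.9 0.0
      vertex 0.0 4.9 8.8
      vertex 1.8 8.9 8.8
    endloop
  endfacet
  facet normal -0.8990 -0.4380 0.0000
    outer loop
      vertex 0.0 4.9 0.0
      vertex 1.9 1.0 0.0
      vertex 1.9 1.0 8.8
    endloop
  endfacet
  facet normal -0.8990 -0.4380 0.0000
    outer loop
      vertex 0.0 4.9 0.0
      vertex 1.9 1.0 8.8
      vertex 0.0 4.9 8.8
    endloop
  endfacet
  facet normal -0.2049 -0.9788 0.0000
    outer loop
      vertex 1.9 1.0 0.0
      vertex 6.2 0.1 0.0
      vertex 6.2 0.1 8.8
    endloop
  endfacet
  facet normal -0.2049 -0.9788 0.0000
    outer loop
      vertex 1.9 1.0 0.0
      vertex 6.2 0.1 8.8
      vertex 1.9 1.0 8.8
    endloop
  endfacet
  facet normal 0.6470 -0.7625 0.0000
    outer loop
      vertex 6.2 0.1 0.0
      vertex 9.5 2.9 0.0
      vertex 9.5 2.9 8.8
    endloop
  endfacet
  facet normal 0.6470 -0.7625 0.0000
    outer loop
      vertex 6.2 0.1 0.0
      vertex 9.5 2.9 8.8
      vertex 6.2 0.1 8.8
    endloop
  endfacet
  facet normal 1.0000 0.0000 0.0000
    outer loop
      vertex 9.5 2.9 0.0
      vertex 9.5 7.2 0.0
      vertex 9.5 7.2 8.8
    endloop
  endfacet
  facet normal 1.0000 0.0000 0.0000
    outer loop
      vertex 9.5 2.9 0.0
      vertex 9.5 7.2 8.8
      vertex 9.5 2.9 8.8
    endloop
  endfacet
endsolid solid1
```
; perimeter-only toolpath
G21 ; units = mm
G90 ; absolute positioning
G28 ; home
; layer 1
G0 Z1.1
G0 X9.5 Y7.2
G1 X6.0 Y9.9
G1 X1.8 Y8.9
G1 X0.0 Y4.9
G1 X1.9 Y1.0
G1 X6.2 Y0.1
G1 X9.5 Y2.9
G1 X9.5 Y7.2
; layer 2
G0 Z2.2
G0 X9.5 Y7.2
G1 X6.0 Y9.9
G1 X1.8 Y8.9
G1 X0.0 Y4.9
G1 X1.9 Y1.0
G1 X6.2 Y0.1
G1 X9.5 Y2.9
G1 X9.5 Y7.2
; layer 3
G0 Z3.3
G0 X9.5 Y7.2
G1 X6.0 Y9.9
G1 X1.8 Y8.9
G1 X0.0 Y4.9
G1 X1.9 Y1.0
G1 X6.2 Y0.1
G1 X9.5 Y2.9
G1 X9.5 Y7.2
; layer 4
G0 Z4.4
G0 X9.5 Y7.2
G1 X6.0 Y9.9
G1 X1.8 Y8.9
G1 X0.0 Y4.9
G1 X1.9 Y1.0
G1 X6.2 Y0.1
G1 X9.5 Y2.9
G1 X9.5 Y7.2
; layer 5
G0 Z5.5
G0 X9.5 Y7.2
G1 X6.0 Y9.9
G1 X1.8 Y8.9
G1 X0.0 Y4.9
G1 X1.9 Y1.0
G1 X6.2 Y0.1
G1 X9.5 Y2.9
G1 X9.5 Y7.2
; layer 6
G0 Z6.6
G0 X9.5 Y7.2
G1 X6.0 Y9.9
G1 X1.8 Y8.9
G1 X0.0 Y4.9
G1 X1.9 Y1.0
G1 X6.2 Y0.1
G1 X9.5 Y2.9
G1 X9.5 Y7.2
; layer 7
G0 Z7.7
G0 X9.5 Y7.2
G1 X6.0 Y9.9
G1 X1.8 Y8.9
G1 X0.0 Y4.9
G1 X1.9 Y1.0
G1 X6.2 Y0.1
G1 X9.5 Y2.9
G1 X9.5 Y7.2
; layer 8
G0 Z8.8
G0 X9.5 Y7.2
G1 X6.0 Y9.9
G1 X1.8 Y8.9
G1 X0.0 Y4.9
G1 X1.9 Y1.0
G1 X6.2 Y0.1
G1 X9.5 Y2.9
G1 X9.5 Y7.2
M2 ; end

The solid is a regular 7-sided prism (a cylinder approximated with 7 flat sides), circumscribed radius ≈ 5 mm, height ≈ 8.8 mm. Slicing at Δz = 1.1 mm — 8 equal slices spanning the solid's height, so layer i sits at z = i·h/8 — gives 8 non-empty perimeters. Each is a 7-segment closed polygon; G0 lifts to the layer z and rapids to the start vertex, then G1 traces the edges.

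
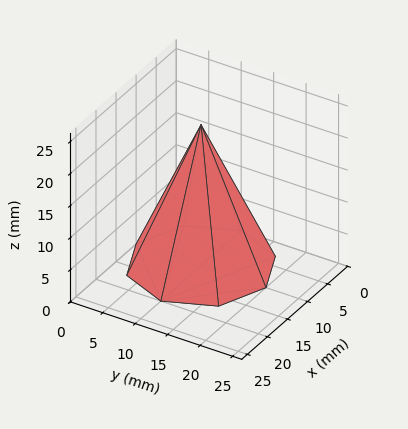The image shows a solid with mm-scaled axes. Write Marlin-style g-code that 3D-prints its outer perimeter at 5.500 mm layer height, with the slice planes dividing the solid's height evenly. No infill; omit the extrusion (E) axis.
Reading the render: the shape is a regular 8-sided pyramid, base circumscribed radius ≈ 10 mm, apex at z ≈ 22 mm (dimensions read to the nearest mm from the axis ticks). For the g-code, the solid's height is divided into equal slices at the stated Δz and each level perimeter traced with G1 moves after a G0 lift.

; perimeter-only toolpath
G21 ; units = mm
G90 ; absolute positioning
G28 ; home
; layer 1
G0 Z5.500
G0 X17.500 Y10.000
G1 X15.303 Y15.303
G1 X10.000 Y17.500
G1 X4.697 Y15.303
G1 X2.500 Y10.000
G1 X4.697 Y4.697
G1 X10.000 Y2.500
G1 X15.303 Y4.697
G1 X17.500 Y10.000
; layer 2
G0 Z11.000
G0 X15.000 Y10.000
G1 X13.536 Y13.536
G1 X10.000 Y15.000
G1 X6.465 Y13.536
G1 X5.000 Y10.000
G1 X6.465 Y6.465
G1 X10.000 Y5.000
G1 X13.536 Y6.465
G1 X15.000 Y10.000
; layer 3
G0 Z16.500
G0 X12.500 Y10.000
G1 X11.768 Y11.768
G1 X10.000 Y12.500
G1 X8.232 Y11.768
G1 X7.500 Y10.000
G1 X8.232 Y8.232
G1 X10.000 Y7.500
G1 X11.768 Y8.232
G1 X12.500 Y10.000
M2 ; end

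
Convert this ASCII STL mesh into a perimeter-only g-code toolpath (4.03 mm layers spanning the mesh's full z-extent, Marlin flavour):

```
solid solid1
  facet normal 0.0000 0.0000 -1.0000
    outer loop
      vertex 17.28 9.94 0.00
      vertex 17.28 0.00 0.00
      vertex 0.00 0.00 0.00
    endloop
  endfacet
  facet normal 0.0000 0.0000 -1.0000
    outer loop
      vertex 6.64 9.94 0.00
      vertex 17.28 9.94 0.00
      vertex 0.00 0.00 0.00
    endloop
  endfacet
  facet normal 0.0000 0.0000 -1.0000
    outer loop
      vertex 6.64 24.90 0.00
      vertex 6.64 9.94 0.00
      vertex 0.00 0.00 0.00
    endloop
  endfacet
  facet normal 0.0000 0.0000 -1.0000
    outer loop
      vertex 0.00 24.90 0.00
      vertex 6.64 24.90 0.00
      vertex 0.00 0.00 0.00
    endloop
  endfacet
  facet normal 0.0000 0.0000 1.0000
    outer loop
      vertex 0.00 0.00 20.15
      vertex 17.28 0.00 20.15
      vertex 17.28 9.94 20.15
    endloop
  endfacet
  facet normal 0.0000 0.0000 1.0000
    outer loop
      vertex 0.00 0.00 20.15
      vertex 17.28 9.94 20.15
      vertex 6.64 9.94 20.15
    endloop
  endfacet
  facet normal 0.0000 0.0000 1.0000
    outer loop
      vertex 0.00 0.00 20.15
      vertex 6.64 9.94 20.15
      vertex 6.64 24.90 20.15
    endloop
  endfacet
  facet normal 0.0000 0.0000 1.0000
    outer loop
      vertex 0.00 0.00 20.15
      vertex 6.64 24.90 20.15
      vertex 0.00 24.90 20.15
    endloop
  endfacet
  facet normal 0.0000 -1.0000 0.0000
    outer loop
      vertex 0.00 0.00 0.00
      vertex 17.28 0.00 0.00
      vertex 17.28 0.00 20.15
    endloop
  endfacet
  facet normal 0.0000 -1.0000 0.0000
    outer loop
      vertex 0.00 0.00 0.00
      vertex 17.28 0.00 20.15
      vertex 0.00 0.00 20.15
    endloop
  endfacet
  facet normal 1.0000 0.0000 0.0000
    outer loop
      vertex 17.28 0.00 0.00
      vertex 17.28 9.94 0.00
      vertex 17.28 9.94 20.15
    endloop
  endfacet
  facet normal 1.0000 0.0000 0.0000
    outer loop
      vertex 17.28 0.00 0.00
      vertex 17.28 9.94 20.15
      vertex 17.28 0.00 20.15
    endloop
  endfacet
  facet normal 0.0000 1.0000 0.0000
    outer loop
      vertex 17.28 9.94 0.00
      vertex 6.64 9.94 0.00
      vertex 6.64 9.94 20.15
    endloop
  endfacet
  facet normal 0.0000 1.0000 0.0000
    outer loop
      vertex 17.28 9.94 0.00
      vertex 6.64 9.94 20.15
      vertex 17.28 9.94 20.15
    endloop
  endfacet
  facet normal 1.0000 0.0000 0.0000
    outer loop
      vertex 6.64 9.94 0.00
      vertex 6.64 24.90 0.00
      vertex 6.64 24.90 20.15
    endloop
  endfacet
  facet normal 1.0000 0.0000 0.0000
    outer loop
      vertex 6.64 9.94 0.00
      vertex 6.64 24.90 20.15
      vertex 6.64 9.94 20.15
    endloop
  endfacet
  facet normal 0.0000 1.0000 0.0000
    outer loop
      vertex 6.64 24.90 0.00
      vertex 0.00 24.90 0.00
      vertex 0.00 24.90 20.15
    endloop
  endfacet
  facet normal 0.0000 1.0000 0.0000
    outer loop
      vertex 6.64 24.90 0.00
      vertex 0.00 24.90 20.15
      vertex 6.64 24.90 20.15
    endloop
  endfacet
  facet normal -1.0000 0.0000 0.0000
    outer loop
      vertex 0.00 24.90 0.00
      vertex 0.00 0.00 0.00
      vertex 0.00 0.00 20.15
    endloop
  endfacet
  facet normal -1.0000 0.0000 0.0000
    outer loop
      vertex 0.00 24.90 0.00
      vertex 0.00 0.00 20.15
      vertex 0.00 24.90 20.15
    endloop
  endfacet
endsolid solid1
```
; perimeter-only toolpath
G21 ; units = mm
G90 ; absolute positioning
G28 ; home
; layer 1
G0 Z4.03
G0 X0.00 Y0.00
G1 X17.28 Y0.00
G1 X17.28 Y9.94
G1 X6.64 Y9.94
G1 X6.64 Y24.90
G1 X0.00 Y24.90
G1 X0.00 Y0.00
; layer 2
G0 Z8.06
G0 X0.00 Y0.00
G1 X17.28 Y0.00
G1 X17.28 Y9.94
G1 X6.64 Y9.94
G1 X6.64 Y24.90
G1 X0.00 Y24.90
G1 X0.00 Y0.00
; layer 3
G0 Z12.09
G0 X0.00 Y0.00
G1 X17.28 Y0.00
G1 X17.28 Y9.94
G1 X6.64 Y9.94
G1 X6.64 Y24.90
G1 X0.00 Y24.90
G1 X0.00 Y0.00
; layer 4
G0 Z16.12
G0 X0.00 Y0.00
G1 X17.28 Y0.00
G1 X17.28 Y9.94
G1 X6.64 Y9.94
G1 X6.64 Y24.90
G1 X0.00 Y24.90
G1 X0.00 Y0.00
; layer 5
G0 Z20.15
G0 X0.00 Y0.00
G1 X17.28 Y0.00
G1 X17.28 Y9.94
G1 X6.64 Y9.94
G1 X6.64 Y24.90
G1 X0.00 Y24.90
G1 X0.00 Y0.00
M2 ; end

The solid is an L-shaped prism: outer 17.3 × 24.9 mm, arm thicknesses ≈ 9.94 mm (horizontal) and 6.64 mm (vertical), extruded 20.1 mm in z. Slicing at Δz = 4.03 mm — 5 equal slices spanning the solid's height, so layer i sits at z = i·h/5 — gives 5 non-empty perimeters. Each is a 6-segment closed polygon; G0 lifts to the layer z and rapids to the start vertex, then G1 traces the edges.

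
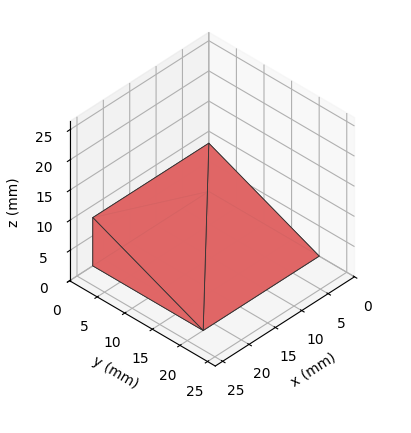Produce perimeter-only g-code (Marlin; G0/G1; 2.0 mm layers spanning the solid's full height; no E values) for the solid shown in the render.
Reading the render: the shape is a wedge (ramp): 22 × 20 mm base, rising to 8 mm along the y=0 edge and sloping linearly to z=0 at y=20 (dimensions read to the nearest mm from the axis ticks). For the g-code, the solid's height is divided into equal slices at the stated Δz and each level perimeter traced with G1 moves after a G0 lift.

; perimeter-only toolpath
G21 ; units = mm
G90 ; absolute positioning
G28 ; home
; layer 1
G0 Z2.0
G0 X0.0 Y0.0
G1 X22.0 Y0.0
G1 X22.0 Y15.0
G1 X0.0 Y15.0
G1 X0.0 Y0.0
; layer 2
G0 Z4.0
G0 X0.0 Y0.0
G1 X22.0 Y0.0
G1 X22.0 Y10.0
G1 X0.0 Y10.0
G1 X0.0 Y0.0
; layer 3
G0 Z6.0
G0 X0.0 Y0.0
G1 X22.0 Y0.0
G1 X22.0 Y5.0
G1 X0.0 Y5.0
G1 X0.0 Y0.0
M2 ; end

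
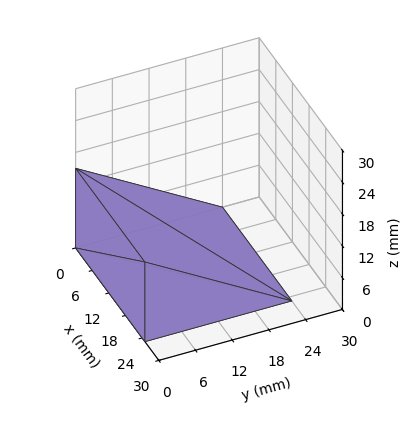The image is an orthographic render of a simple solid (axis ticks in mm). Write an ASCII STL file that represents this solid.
Reading the render: the shape is a wedge (ramp): 25 × 24 mm base, rising to 15 mm along the y=0 edge and sloping linearly to z=0 at y=24 (dimensions read to the nearest mm from the axis ticks). For the STL, each face is triangulated and given an outward normal.

solid part
  facet normal 0.0000 0.0000 -1.0000
    outer loop
      vertex 25.000 24.000 0.000
      vertex 25.000 0.000 0.000
      vertex 0.000 0.000 0.000
    endloop
  endfacet
  facet normal 0.0000 0.0000 -1.0000
    outer loop
      vertex 0.000 24.000 0.000
      vertex 25.000 24.000 0.000
      vertex 0.000 0.000 0.000
    endloop
  endfacet
  facet normal 0.0000 -1.0000 0.0000
    outer loop
      vertex 0.000 0.000 0.000
      vertex 25.000 0.000 0.000
      vertex 25.000 0.000 15.000
    endloop
  endfacet
  facet normal 0.0000 -1.0000 0.0000
    outer loop
      vertex 0.000 0.000 0.000
      vertex 25.000 0.000 15.000
      vertex 0.000 0.000 15.000
    endloop
  endfacet
  facet normal 0.0000 0.5300 0.8480
    outer loop
      vertex 0.000 0.000 15.000
      vertex 25.000 0.000 15.000
      vertex 25.000 24.000 0.000
    endloop
  endfacet
  facet normal 0.0000 0.5300 0.8480
    outer loop
      vertex 0.000 0.000 15.000
      vertex 25.000 24.000 0.000
      vertex 0.000 24.000 0.000
    endloop
  endfacet
  facet normal -1.0000 0.0000 0.0000
    outer loop
      vertex 0.000 0.000 15.000
      vertex 0.000 24.000 0.000
      vertex 0.000 0.000 0.000
    endloop
  endfacet
  facet normal 1.0000 0.0000 0.0000
    outer loop
      vertex 25.000 0.000 0.000
      vertex 25.000 24.000 0.000
      vertex 25.000 0.000 15.000
    endloop
  endfacet
endsolid part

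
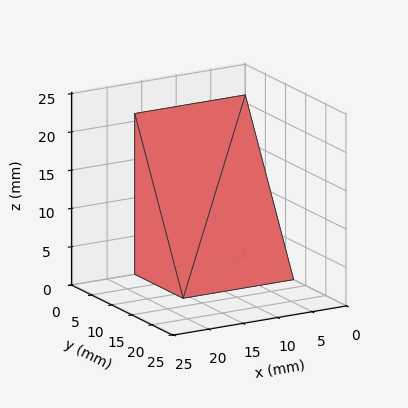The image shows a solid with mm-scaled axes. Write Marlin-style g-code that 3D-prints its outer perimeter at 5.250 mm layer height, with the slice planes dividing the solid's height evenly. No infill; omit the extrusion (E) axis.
Reading the render: the shape is a wedge (ramp): 16 × 12 mm base, rising to 21 mm along the y=0 edge and sloping linearly to z=0 at y=12 (dimensions read to the nearest mm from the axis ticks). For the g-code, the solid's height is divided into equal slices at the stated Δz and each level perimeter traced with G1 moves after a G0 lift.

; perimeter-only toolpath
G21 ; units = mm
G90 ; absolute positioning
G28 ; home
; layer 1
G0 Z5.250
G0 X0.000 Y0.000
G1 X16.000 Y0.000
G1 X16.000 Y9.000
G1 X0.000 Y9.000
G1 X0.000 Y0.000
; layer 2
G0 Z10.500
G0 X0.000 Y0.000
G1 X16.000 Y0.000
G1 X16.000 Y6.000
G1 X0.000 Y6.000
G1 X0.000 Y0.000
; layer 3
G0 Z15.750
G0 X0.000 Y0.000
G1 X16.000 Y0.000
G1 X16.000 Y3.000
G1 X0.000 Y3.000
G1 X0.000 Y0.000
M2 ; end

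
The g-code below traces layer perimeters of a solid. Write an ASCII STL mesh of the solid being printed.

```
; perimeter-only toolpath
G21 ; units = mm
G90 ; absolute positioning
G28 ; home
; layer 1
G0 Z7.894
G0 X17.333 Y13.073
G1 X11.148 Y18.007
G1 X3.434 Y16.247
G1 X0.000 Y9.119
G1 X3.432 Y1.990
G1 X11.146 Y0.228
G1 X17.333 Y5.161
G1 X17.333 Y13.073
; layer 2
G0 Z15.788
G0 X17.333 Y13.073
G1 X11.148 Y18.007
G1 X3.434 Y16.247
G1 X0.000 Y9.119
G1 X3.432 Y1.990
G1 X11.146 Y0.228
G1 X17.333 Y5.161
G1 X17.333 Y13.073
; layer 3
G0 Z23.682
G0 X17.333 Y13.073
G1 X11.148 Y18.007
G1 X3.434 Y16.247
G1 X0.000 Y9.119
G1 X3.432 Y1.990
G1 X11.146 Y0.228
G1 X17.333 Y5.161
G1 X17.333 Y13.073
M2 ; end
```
solid part
  facet normal 0.0000 0.0000 -1.0000
    outer loop
      vertex 3.434 16.247 0.000
      vertex 11.148 18.007 0.000
      vertex 17.333 13.073 0.000
    endloop
  endfacet
  facet normal 0.0000 0.0000 -1.0000
    outer loop
      vertex 0.000 9.119 0.000
      vertex 3.434 16.247 0.000
      vertex 17.333 13.073 0.000
    endloop
  endfacet
  facet normal 0.0000 0.0000 -1.0000
    outer loop
      vertex 3.432 1.990 0.000
      vertex 0.000 9.119 0.000
      vertex 17.333 13.073 0.000
    endloop
  endfacet
  facet normal 0.0000 0.0000 -1.0000
    outer loop
      vertex 11.146 0.228 0.000
      vertex 3.432 1.990 0.000
      vertex 17.333 13.073 0.000
    endloop
  endfacet
  facet normal 0.0000 0.0000 -1.0000
    outer loop
      vertex 17.333 5.161 0.000
      vertex 11.146 0.228 0.000
      vertex 17.333 13.073 0.000
    endloop
  endfacet
  facet normal 0.0000 0.0000 1.0000
    outer loop
      vertex 17.333 13.073 23.682
      vertex 11.148 18.007 23.682
      vertex 3.434 16.247 23.682
    endloop
  endfacet
  facet normal 0.0000 0.0000 1.0000
    outer loop
      vertex 17.333 13.073 23.682
      vertex 3.434 16.247 23.682
      vertex 0.000 9.119 23.682
    endloop
  endfacet
  facet normal 0.0000 0.0000 1.0000
    outer loop
      vertex 17.333 13.073 23.682
      vertex 0.000 9.119 23.682
      vertex 3.432 1.990 23.682
    endloop
  endfacet
  facet normal 0.0000 0.0000 1.0000
    outer loop
      vertex 17.333 13.073 23.682
      vertex 3.432 1.990 23.682
      vertex 11.146 0.228 23.682
    endloop
  endfacet
  facet normal 0.0000 0.0000 1.0000
    outer loop
      vertex 17.333 13.073 23.682
      vertex 11.146 0.228 23.682
      vertex 17.333 5.161 23.682
    endloop
  endfacet
  facet normal 0.6236 0.7817 0.0000
    outer loop
      vertex 17.333 13.073 0.000
      vertex 11.148 18.007 0.000
      vertex 11.148 18.007 23.682
    endloop
  endfacet
  facet normal 0.6236 0.7817 0.0000
    outer loop
      vertex 17.333 13.073 0.000
      vertex 11.148 18.007 23.682
      vertex 17.333 13.073 23.682
    endloop
  endfacet
  facet normal -0.2224 0.9749 0.0000
    outer loop
      vertex 11.148 18.007 0.000
      vertex 3.434 16.247 0.000
      vertex 3.434 16.247 23.682
    endloop
  endfacet
  facet normal -0.2224 0.9749 0.0000
    outer loop
      vertex 11.148 18.007 0.000
      vertex 3.434 16.247 23.682
      vertex 11.148 18.007 23.682
    endloop
  endfacet
  facet normal -0.9009 0.4340 0.0000
    outer loop
      vertex 3.434 16.247 0.000
      vertex 0.000 9.119 0.000
      vertex 0.000 9.119 23.682
    endloop
  endfacet
  facet normal -0.9009 0.4340 0.0000
    outer loop
      vertex 3.434 16.247 0.000
      vertex 0.000 9.119 23.682
      vertex 3.434 16.247 23.682
    endloop
  endfacet
  facet normal -0.9010 -0.4338 0.0000
    outer loop
      vertex 0.000 9.119 0.000
      vertex 3.432 1.990 0.000
      vertex 3.432 1.990 23.682
    endloop
  endfacet
  facet normal -0.9010 -0.4338 0.0000
    outer loop
      vertex 0.000 9.119 0.000
      vertex 3.432 1.990 23.682
      vertex 0.000 9.119 23.682
    endloop
  endfacet
  facet normal -0.2227 -0.9749 0.0000
    outer loop
      vertex 3.432 1.990 0.000
      vertex 11.146 0.228 0.000
      vertex 11.146 0.228 23.682
    endloop
  endfacet
  facet normal -0.2227 -0.9749 0.0000
    outer loop
      vertex 3.432 1.990 0.000
      vertex 11.146 0.228 23.682
      vertex 3.432 1.990 23.682
    endloop
  endfacet
  facet normal 0.6234 -0.7819 0.0000
    outer loop
      vertex 11.146 0.228 0.000
      vertex 17.333 5.161 0.000
      vertex 17.333 5.161 23.682
    endloop
  endfacet
  facet normal 0.6234 -0.7819 0.0000
    outer loop
      vertex 11.146 0.228 0.000
      vertex 17.333 5.161 23.682
      vertex 11.146 0.228 23.682
    endloop
  endfacet
  facet normal 1.0000 0.0000 0.0000
    outer loop
      vertex 17.333 5.161 0.000
      vertex 17.333 13.073 0.000
      vertex 17.333 13.073 23.682
    endloop
  endfacet
  facet normal 1.0000 0.0000 0.0000
    outer loop
      vertex 17.333 5.161 0.000
      vertex 17.333 13.073 23.682
      vertex 17.333 5.161 23.682
    endloop
  endfacet
endsolid part

The G0 Z moves step by Δz≈7.894 mm. Every layer's G1 loop is the same polygon, so the solid is a straight extrusion of it from z=0 to z≈23.7. Closing with flat bottom and top caps and triangulating gives 24 facets — a regular 7-sided prism (a cylinder approximated with 7 flat sides), circumscribed radius ≈ 9.12 mm, height ≈ 23.7 mm.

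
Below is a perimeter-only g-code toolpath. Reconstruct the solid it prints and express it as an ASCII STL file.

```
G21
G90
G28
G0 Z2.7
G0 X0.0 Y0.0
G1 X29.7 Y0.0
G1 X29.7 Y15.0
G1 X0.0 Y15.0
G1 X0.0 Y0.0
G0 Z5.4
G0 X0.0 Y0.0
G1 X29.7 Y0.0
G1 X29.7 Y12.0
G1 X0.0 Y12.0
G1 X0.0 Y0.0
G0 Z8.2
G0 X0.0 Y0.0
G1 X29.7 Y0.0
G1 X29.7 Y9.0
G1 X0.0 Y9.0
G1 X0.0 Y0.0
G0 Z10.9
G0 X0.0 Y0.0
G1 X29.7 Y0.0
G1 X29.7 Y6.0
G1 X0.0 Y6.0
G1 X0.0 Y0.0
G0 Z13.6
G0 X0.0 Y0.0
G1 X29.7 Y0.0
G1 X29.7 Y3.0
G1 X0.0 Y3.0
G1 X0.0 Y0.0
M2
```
solid part
  facet normal 0.0000 0.0000 -1.0000
    outer loop
      vertex 29.7 18.0 0.0
      vertex 29.7 0.0 0.0
      vertex 0.0 0.0 0.0
    endloop
  endfacet
  facet normal 0.0000 0.0000 -1.0000
    outer loop
      vertex 0.0 18.0 0.0
      vertex 29.7 18.0 0.0
      vertex 0.0 0.0 0.0
    endloop
  endfacet
  facet normal 0.0000 -1.0000 0.0000
    outer loop
      vertex 0.0 0.0 0.0
      vertex 29.7 0.0 0.0
      vertex 29.7 0.0 16.3
    endloop
  endfacet
  facet normal 0.0000 -1.0000 0.0000
    outer loop
      vertex 0.0 0.0 0.0
      vertex 29.7 0.0 16.3
      vertex 0.0 0.0 16.3
    endloop
  endfacet
  facet normal 0.0000 0.6712 0.7412
    outer loop
      vertex 0.0 0.0 16.3
      vertex 29.7 0.0 16.3
      vertex 29.7 18.0 0.0
    endloop
  endfacet
  facet normal 0.0000 0.6712 0.7412
    outer loop
      vertex 0.0 0.0 16.3
      vertex 29.7 18.0 0.0
      vertex 0.0 18.0 0.0
    endloop
  endfacet
  facet normal -1.0000 0.0000 0.0000
    outer loop
      vertex 0.0 0.0 16.3
      vertex 0.0 18.0 0.0
      vertex 0.0 0.0 0.0
    endloop
  endfacet
  facet normal 1.0000 0.0000 0.0000
    outer loop
      vertex 29.7 0.0 0.0
      vertex 29.7 18.0 0.0
      vertex 29.7 0.0 16.3
    endloop
  endfacet
endsolid part

The G0 Z moves step by Δz≈2.7 mm. The G1 loops shrink linearly with z, so the solid tapers from its base footprint up to z≈16.3. Closing with a flat bottom cap and the tapered top and triangulating gives 8 facets — a wedge (ramp): 29.7 × 18 mm base, rising to 16.3 mm along the y=0 edge and sloping linearly to z=0 at y=18.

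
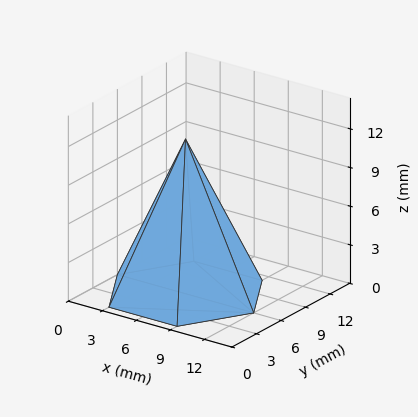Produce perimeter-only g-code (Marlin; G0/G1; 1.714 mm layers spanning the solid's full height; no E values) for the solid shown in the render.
Reading the render: the shape is a regular 6-sided pyramid, base circumscribed radius ≈ 6 mm, apex at z ≈ 12 mm (dimensions read to the nearest mm from the axis ticks). For the g-code, the solid's height is divided into equal slices at the stated Δz and each level perimeter traced with G1 moves after a G0 lift.

; perimeter-only toolpath
G21 ; units = mm
G90 ; absolute positioning
G28 ; home
; layer 1
G0 Z1.714
G0 X11.143 Y6.000
G1 X8.571 Y10.454
G1 X3.429 Y10.454
G1 X0.857 Y6.000
G1 X3.429 Y1.546
G1 X8.571 Y1.546
G1 X11.143 Y6.000
; layer 2
G0 Z3.429
G0 X10.286 Y6.000
G1 X8.143 Y9.711
G1 X3.857 Y9.711
G1 X1.714 Y6.000
G1 X3.857 Y2.289
G1 X8.143 Y2.289
G1 X10.286 Y6.000
; layer 3
G0 Z5.143
G0 X9.429 Y6.000
G1 X7.714 Y8.969
G1 X4.286 Y8.969
G1 X2.571 Y6.000
G1 X4.286 Y3.031
G1 X7.714 Y3.031
G1 X9.429 Y6.000
; layer 4
G0 Z6.857
G0 X8.571 Y6.000
G1 X7.286 Y8.227
G1 X4.714 Y8.227
G1 X3.429 Y6.000
G1 X4.714 Y3.773
G1 X7.286 Y3.773
G1 X8.571 Y6.000
; layer 5
G0 Z8.571
G0 X7.714 Y6.000
G1 X6.857 Y7.485
G1 X5.143 Y7.485
G1 X4.286 Y6.000
G1 X5.143 Y4.515
G1 X6.857 Y4.515
G1 X7.714 Y6.000
; layer 6
G0 Z10.286
G0 X6.857 Y6.000
G1 X6.429 Y6.742
G1 X5.571 Y6.742
G1 X5.143 Y6.000
G1 X5.571 Y5.258
G1 X6.429 Y5.258
G1 X6.857 Y6.000
M2 ; end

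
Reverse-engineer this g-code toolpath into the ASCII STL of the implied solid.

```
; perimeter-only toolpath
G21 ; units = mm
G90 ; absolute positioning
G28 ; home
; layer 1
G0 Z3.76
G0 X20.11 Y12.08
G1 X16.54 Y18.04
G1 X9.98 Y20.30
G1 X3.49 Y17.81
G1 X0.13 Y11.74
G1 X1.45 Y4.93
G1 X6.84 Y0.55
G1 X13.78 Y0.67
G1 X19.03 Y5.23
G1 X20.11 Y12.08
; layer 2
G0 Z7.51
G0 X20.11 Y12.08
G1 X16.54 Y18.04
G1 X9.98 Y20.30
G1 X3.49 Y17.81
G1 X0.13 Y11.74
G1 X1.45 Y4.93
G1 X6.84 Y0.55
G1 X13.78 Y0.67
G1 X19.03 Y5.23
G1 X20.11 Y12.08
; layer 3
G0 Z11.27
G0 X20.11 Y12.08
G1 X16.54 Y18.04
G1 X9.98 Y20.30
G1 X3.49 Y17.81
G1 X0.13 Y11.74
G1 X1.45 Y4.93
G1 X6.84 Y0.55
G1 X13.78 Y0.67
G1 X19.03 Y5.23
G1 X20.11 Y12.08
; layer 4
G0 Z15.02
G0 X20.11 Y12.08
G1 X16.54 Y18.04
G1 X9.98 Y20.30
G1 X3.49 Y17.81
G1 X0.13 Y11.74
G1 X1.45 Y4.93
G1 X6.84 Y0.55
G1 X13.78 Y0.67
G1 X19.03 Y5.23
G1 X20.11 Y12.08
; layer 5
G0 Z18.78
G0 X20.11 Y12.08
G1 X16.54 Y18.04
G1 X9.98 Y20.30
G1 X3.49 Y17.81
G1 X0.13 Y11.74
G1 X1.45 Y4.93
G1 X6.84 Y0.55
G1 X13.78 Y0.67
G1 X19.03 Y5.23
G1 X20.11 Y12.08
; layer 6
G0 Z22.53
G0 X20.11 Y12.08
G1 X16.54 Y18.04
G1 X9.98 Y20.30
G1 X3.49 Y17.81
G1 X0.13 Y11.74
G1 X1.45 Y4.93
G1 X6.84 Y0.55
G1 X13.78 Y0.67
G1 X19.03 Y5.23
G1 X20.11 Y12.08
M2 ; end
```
solid part
  facet normal 0.0000 0.0000 -1.0000
    outer loop
      vertex 9.98 20.30 0.00
      vertex 16.54 18.04 0.00
      vertex 20.11 12.08 0.00
    endloop
  endfacet
  facet normal 0.0000 0.0000 -1.0000
    outer loop
      vertex 3.49 17.81 0.00
      vertex 9.98 20.30 0.00
      vertex 20.11 12.08 0.00
    endloop
  endfacet
  facet normal 0.0000 0.0000 -1.0000
    outer loop
      vertex 0.13 11.74 0.00
      vertex 3.49 17.81 0.00
      vertex 20.11 12.08 0.00
    endloop
  endfacet
  facet normal 0.0000 0.0000 -1.0000
    outer loop
      vertex 1.45 4.93 0.00
      vertex 0.13 11.74 0.00
      vertex 20.11 12.08 0.00
    endloop
  endfacet
  facet normal 0.0000 0.0000 -1.0000
    outer loop
      vertex 6.84 0.55 0.00
      vertex 1.45 4.93 0.00
      vertex 20.11 12.08 0.00
    endloop
  endfacet
  facet normal 0.0000 0.0000 -1.0000
    outer loop
      vertex 13.78 0.67 0.00
      vertex 6.84 0.55 0.00
      vertex 20.11 12.08 0.00
    endloop
  endfacet
  facet normal 0.0000 0.0000 -1.0000
    outer loop
      vertex 19.03 5.23 0.00
      vertex 13.78 0.67 0.00
      vertex 20.11 12.08 0.00
    endloop
  endfacet
  facet normal 0.0000 0.0000 1.0000
    outer loop
      vertex 20.11 12.08 22.53
      vertex 16.54 18.04 22.53
      vertex 9.98 20.30 22.53
    endloop
  endfacet
  facet normal 0.0000 0.0000 1.0000
    outer loop
      vertex 20.11 12.08 22.53
      vertex 9.98 20.30 22.53
      vertex 3.49 17.81 22.53
    endloop
  endfacet
  facet normal 0.0000 0.0000 1.0000
    outer loop
      vertex 20.11 12.08 22.53
      vertex 3.49 17.81 22.53
      vertex 0.13 11.74 22.53
    endloop
  endfacet
  facet normal 0.0000 0.0000 1.0000
    outer loop
      vertex 20.11 12.08 22.53
      vertex 0.13 11.74 22.53
      vertex 1.45 4.93 22.53
    endloop
  endfacet
  facet normal 0.0000 0.0000 1.0000
    outer loop
      vertex 20.11 12.08 22.53
      vertex 1.45 4.93 22.53
      vertex 6.84 0.55 22.53
    endloop
  endfacet
  facet normal 0.0000 0.0000 1.0000
    outer loop
      vertex 20.11 12.08 22.53
      vertex 6.84 0.55 22.53
      vertex 13.78 0.67 22.53
    endloop
  endfacet
  facet normal 0.0000 0.0000 1.0000
    outer loop
      vertex 20.11 12.08 22.53
      vertex 13.78 0.67 22.53
      vertex 19.03 5.23 22.53
    endloop
  endfacet
  facet normal 0.8579 0.5139 0.0000
    outer loop
      vertex 20.11 12.08 0.00
      vertex 16.54 18.04 0.00
      vertex 16.54 18.04 22.53
    endloop
  endfacet
  facet normal 0.8579 0.5139 0.0000
    outer loop
      vertex 20.11 12.08 0.00
      vertex 16.54 18.04 22.53
      vertex 20.11 12.08 22.53
    endloop
  endfacet
  facet normal 0.3257 0.9455 0.0000
    outer loop
      vertex 16.54 18.04 0.00
      vertex 9.98 20.30 0.00
      vertex 9.98 20.30 22.53
    endloop
  endfacet
  facet normal 0.3257 0.9455 0.0000
    outer loop
      vertex 16.54 18.04 0.00
      vertex 9.98 20.30 22.53
      vertex 16.54 18.04 22.53
    endloop
  endfacet
  facet normal -0.3582 0.9336 0.0000
    outer loop
      vertex 9.98 20.30 0.00
      vertex 3.49 17.81 0.00
      vertex 3.49 17.81 22.53
    endloop
  endfacet
  facet normal -0.3582 0.9336 0.0000
    outer loop
      vertex 9.98 20.30 0.00
      vertex 3.49 17.81 22.53
      vertex 9.98 20.30 22.53
    endloop
  endfacet
  facet normal -0.8749 0.4843 0.0000
    outer loop
      vertex 3.49 17.81 0.00
      vertex 0.13 11.74 0.00
      vertex 0.13 11.74 22.53
    endloop
  endfacet
  facet normal -0.8749 0.4843 0.0000
    outer loop
      vertex 3.49 17.81 0.00
      vertex 0.13 11.74 22.53
      vertex 3.49 17.81 22.53
    endloop
  endfacet
  facet normal -0.9817 -0.1903 0.0000
    outer loop
      vertex 0.13 11.74 0.00
      vertex 1.45 4.93 0.00
      vertex 1.45 4.93 22.53
    endloop
  endfacet
  facet normal -0.9817 -0.1903 0.0000
    outer loop
      vertex 0.13 11.74 0.00
      vertex 1.45 4.93 22.53
      vertex 0.13 11.74 22.53
    endloop
  endfacet
  facet normal -0.6306 -0.7761 0.0000
    outer loop
      vertex 1.45 4.93 0.00
      vertex 6.84 0.55 0.00
      vertex 6.84 0.55 22.53
    endloop
  endfacet
  facet normal -0.6306 -0.7761 0.0000
    outer loop
      vertex 1.45 4.93 0.00
      vertex 6.84 0.55 22.53
      vertex 1.45 4.93 22.53
    endloop
  endfacet
  facet normal 0.0173 -0.9999 0.0000
    outer loop
      vertex 6.84 0.55 0.00
      vertex 13.78 0.67 0.00
      vertex 13.78 0.67 22.53
    endloop
  endfacet
  facet normal 0.0173 -0.9999 0.0000
    outer loop
      vertex 6.84 0.55 0.00
      vertex 13.78 0.67 22.53
      vertex 6.84 0.55 22.53
    endloop
  endfacet
  facet normal 0.6558 -0.7550 0.0000
    outer loop
      vertex 13.78 0.67 0.00
      vertex 19.03 5.23 0.00
      vertex 19.03 5.23 22.53
    endloop
  endfacet
  facet normal 0.6558 -0.7550 0.0000
    outer loop
      vertex 13.78 0.67 0.00
      vertex 19.03 5.23 22.53
      vertex 13.78 0.67 22.53
    endloop
  endfacet
  facet normal 0.9878 -0.1557 0.0000
    outer loop
      vertex 19.03 5.23 0.00
      vertex 20.11 12.08 0.00
      vertex 20.11 12.08 22.53
    endloop
  endfacet
  facet normal 0.9878 -0.1557 0.0000
    outer loop
      vertex 19.03 5.23 0.00
      vertex 20.11 12.08 22.53
      vertex 19.03 5.23 22.53
    endloop
  endfacet
endsolid part

The G0 Z moves step by Δz≈3.76 mm. Every layer's G1 loop is the same polygon, so the solid is a straight extrusion of it from z=0 to z≈22.5. Closing with flat bottom and top caps and triangulating gives 32 facets — a regular 9-sided prism (a cylinder approximated with 9 flat sides), circumscribed radius ≈ 10.2 mm, height ≈ 22.5 mm.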